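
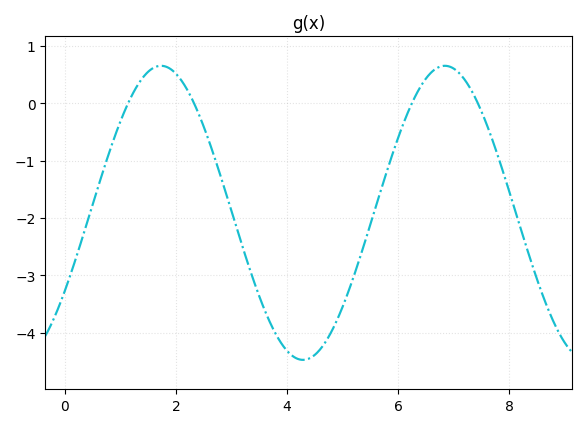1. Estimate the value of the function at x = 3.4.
-3.09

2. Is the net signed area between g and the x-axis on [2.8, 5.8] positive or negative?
negative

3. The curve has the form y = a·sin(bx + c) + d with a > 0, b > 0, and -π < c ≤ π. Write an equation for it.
y = 2.56sin(1.23x - 0.56) - 1.91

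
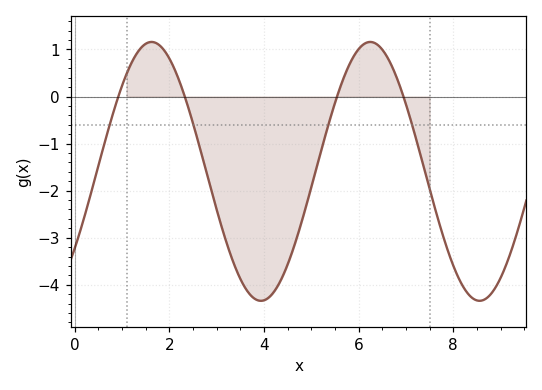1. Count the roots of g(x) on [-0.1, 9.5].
4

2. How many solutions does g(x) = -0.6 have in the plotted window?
4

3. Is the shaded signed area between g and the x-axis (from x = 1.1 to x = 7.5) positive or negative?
negative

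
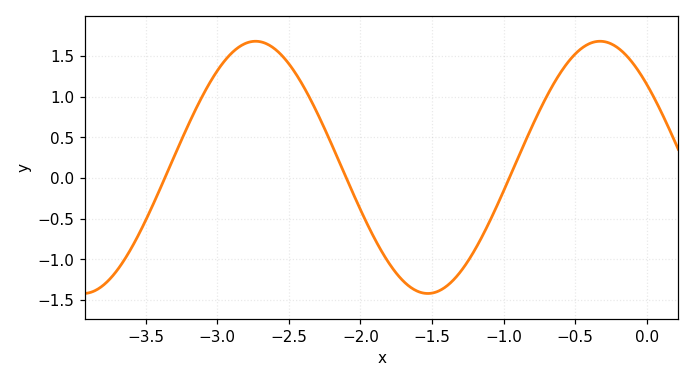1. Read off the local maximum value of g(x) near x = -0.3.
1.68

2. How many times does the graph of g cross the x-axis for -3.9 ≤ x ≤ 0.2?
3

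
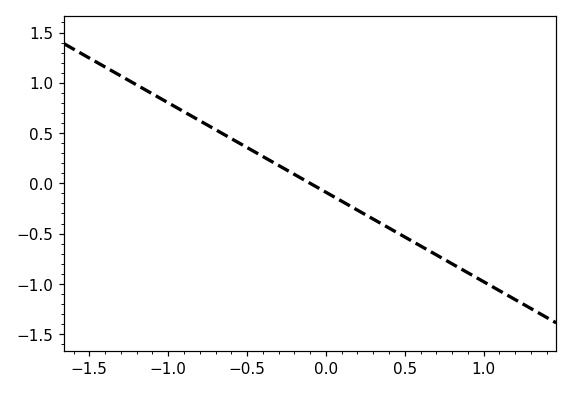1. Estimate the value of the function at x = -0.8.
0.623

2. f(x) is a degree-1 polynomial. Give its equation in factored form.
y = -0.89(x + 0.1)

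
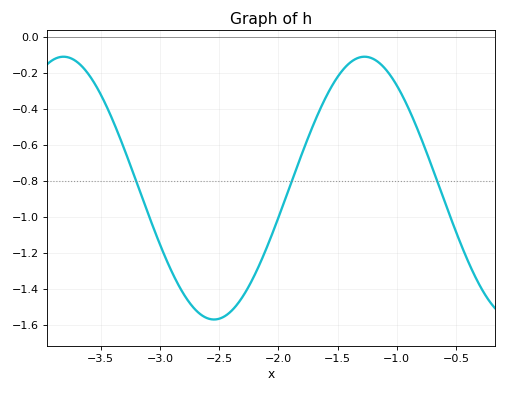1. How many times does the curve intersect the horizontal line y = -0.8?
3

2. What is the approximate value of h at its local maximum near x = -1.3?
-0.11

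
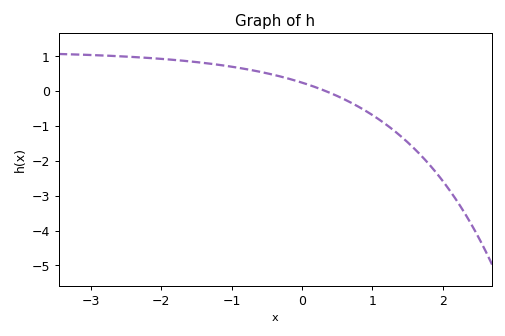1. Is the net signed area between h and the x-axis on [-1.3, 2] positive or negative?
negative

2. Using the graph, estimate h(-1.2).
0.766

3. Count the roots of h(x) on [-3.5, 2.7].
1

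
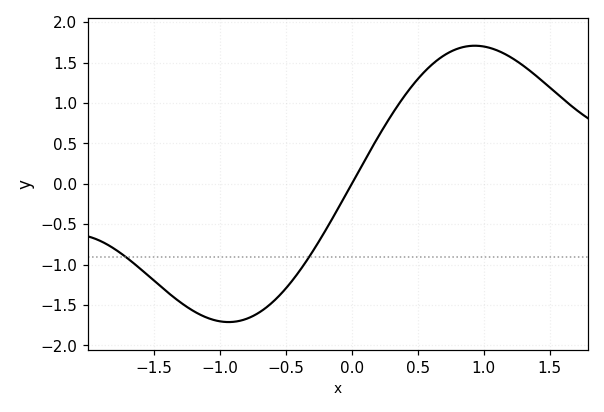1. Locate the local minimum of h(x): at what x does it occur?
-0.932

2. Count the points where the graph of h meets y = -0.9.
2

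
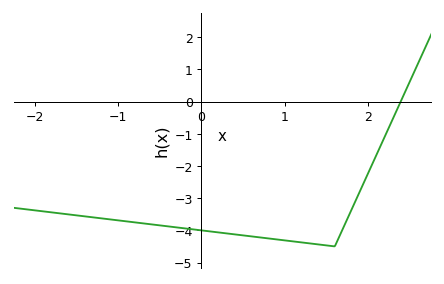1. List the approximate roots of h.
2.39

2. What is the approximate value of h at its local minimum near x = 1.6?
-4.5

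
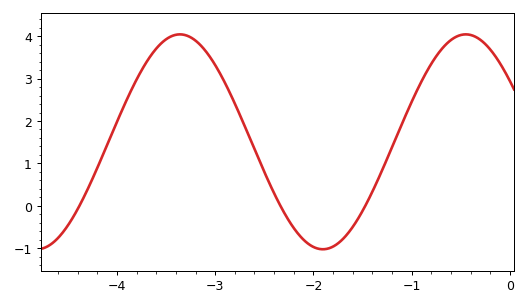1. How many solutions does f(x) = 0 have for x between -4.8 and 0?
3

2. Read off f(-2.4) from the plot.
0.3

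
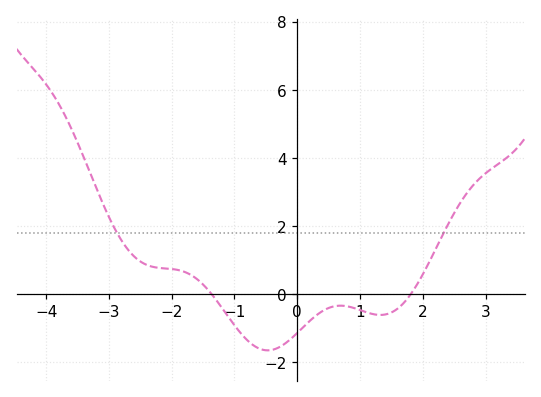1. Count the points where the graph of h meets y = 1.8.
2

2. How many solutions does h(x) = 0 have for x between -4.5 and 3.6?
2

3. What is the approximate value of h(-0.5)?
-1.6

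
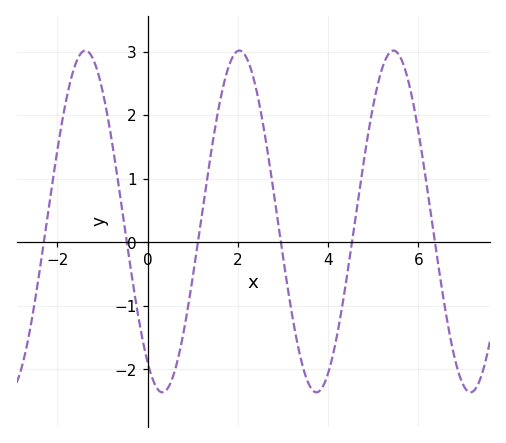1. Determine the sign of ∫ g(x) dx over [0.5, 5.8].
positive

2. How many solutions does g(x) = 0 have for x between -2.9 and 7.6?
6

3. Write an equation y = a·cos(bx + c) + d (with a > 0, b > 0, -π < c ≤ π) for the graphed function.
y = 2.69cos(1.84x + 2.54) + 0.33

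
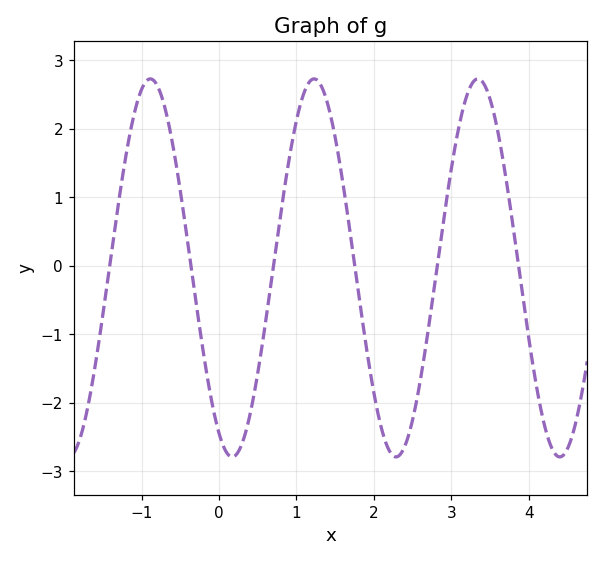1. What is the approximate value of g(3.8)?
0.6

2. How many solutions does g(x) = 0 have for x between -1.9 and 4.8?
6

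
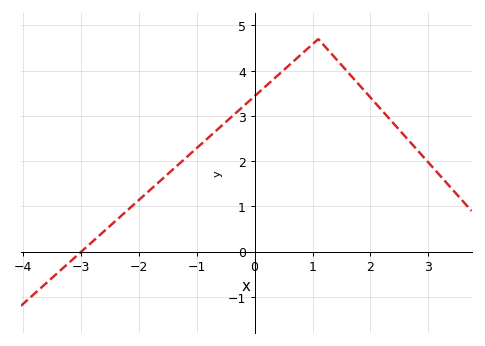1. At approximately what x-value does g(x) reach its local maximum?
1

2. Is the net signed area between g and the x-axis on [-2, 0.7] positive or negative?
positive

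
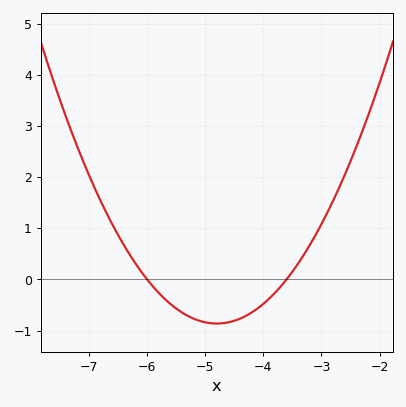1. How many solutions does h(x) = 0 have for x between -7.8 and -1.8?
2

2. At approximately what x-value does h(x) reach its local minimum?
-4.8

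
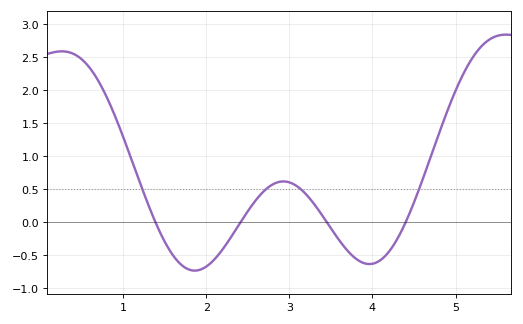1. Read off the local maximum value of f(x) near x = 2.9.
0.6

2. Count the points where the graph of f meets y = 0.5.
4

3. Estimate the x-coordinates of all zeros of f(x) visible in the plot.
1.4, 2.4, 3.5, 4.4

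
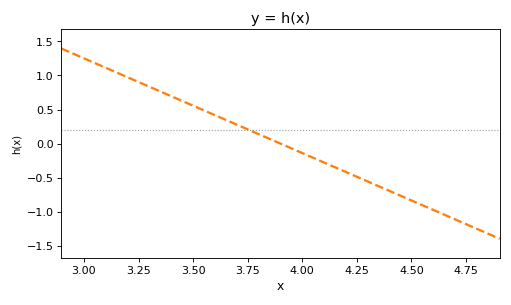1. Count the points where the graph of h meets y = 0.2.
1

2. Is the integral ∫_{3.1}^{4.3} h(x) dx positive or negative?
positive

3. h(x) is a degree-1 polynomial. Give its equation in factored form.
y = -1.39(x - 3.9)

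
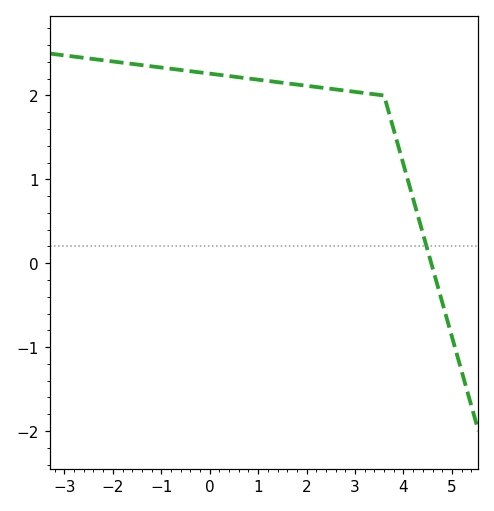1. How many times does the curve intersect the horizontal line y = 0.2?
1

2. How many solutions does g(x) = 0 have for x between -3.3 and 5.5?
1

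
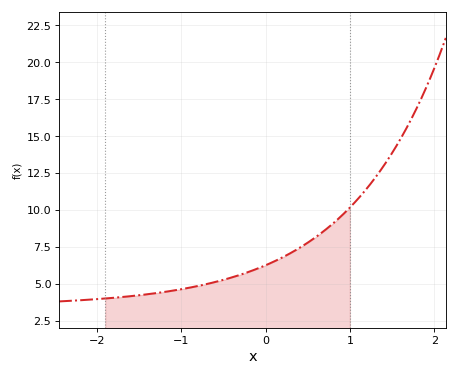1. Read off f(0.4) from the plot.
7.42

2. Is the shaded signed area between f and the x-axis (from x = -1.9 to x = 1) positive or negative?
positive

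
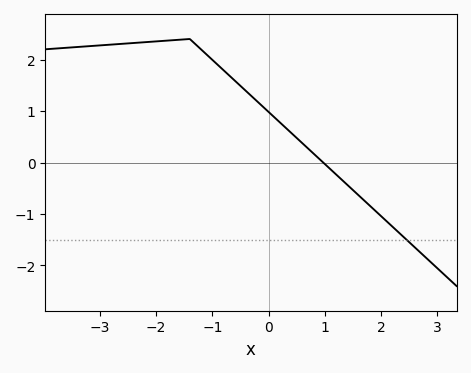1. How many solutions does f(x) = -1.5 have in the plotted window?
1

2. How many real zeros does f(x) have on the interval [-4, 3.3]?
1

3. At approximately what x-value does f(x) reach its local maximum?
-1.4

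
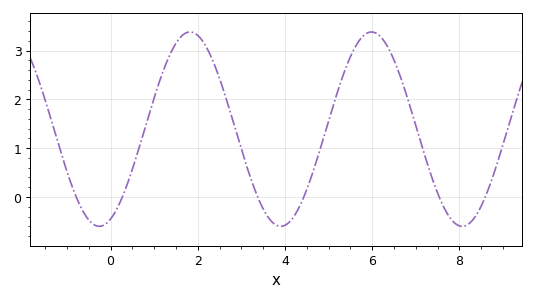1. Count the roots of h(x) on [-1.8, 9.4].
6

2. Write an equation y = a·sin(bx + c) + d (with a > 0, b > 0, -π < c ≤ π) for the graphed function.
y = 1.99sin(1.5x - 1.2) + 1.39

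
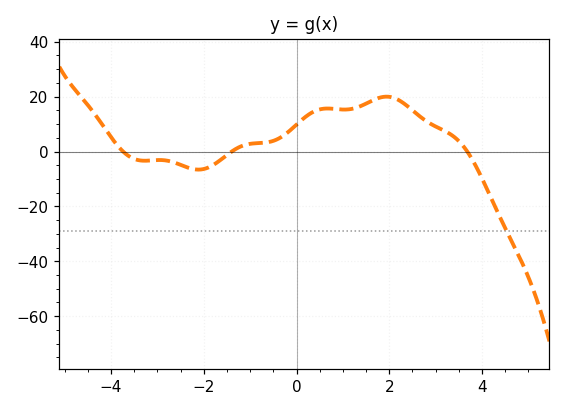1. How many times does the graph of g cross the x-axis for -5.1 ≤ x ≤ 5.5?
3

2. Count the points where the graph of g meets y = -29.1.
1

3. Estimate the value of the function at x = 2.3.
18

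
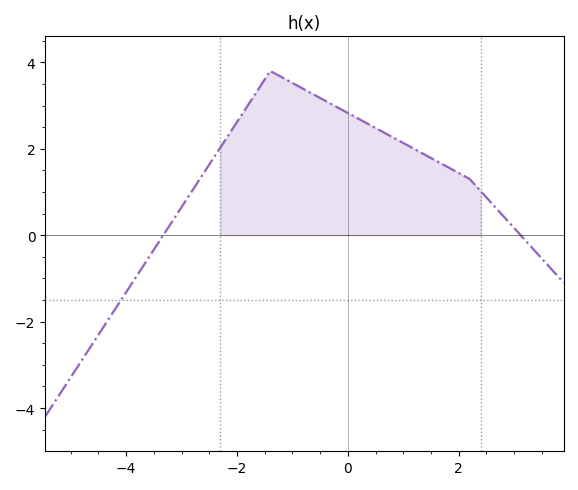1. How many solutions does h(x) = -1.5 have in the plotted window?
1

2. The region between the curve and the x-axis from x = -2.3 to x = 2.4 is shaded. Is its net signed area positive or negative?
positive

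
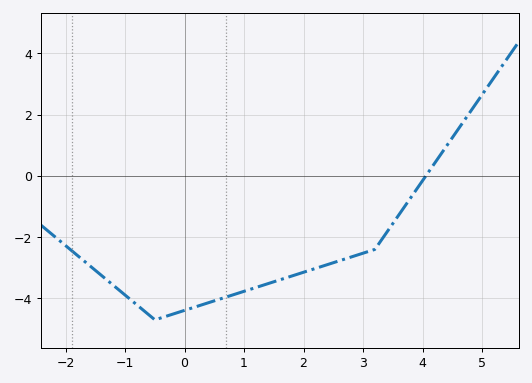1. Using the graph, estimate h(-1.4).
-3.25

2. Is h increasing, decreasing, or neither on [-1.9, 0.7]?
neither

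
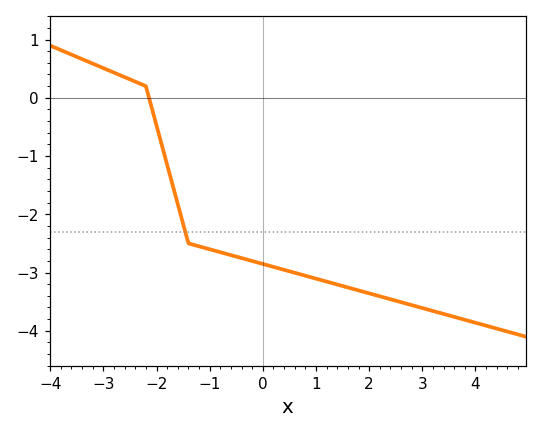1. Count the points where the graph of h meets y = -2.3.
1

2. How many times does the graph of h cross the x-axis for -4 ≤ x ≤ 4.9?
1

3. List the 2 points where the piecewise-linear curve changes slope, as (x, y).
(-2.2, 0.2); (-1.4, -2.5)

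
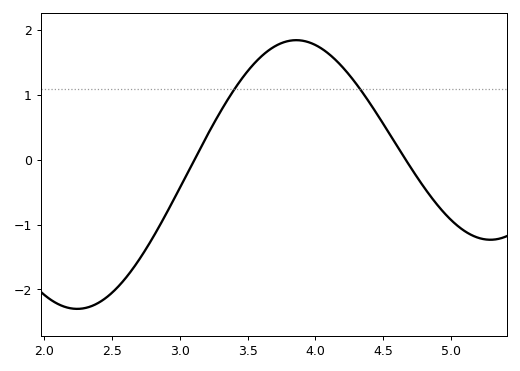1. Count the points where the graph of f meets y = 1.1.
2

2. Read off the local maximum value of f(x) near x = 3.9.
1.8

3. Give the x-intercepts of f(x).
3.1, 4.65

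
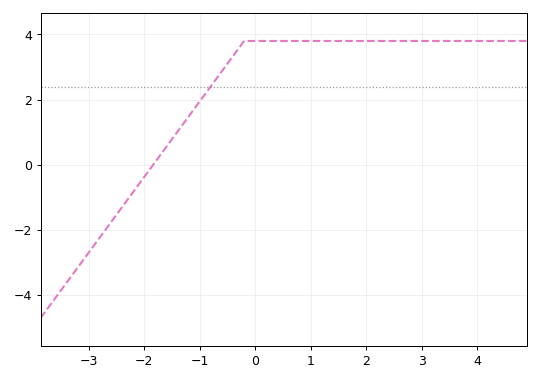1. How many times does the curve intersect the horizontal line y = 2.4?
1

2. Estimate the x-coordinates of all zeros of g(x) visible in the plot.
-1.84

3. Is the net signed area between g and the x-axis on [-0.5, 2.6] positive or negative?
positive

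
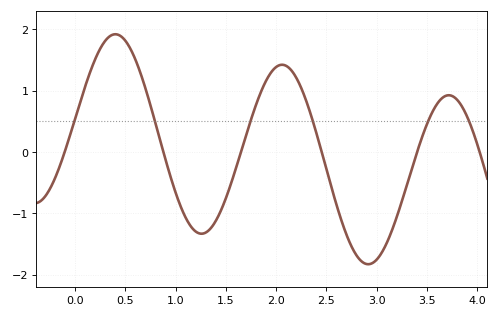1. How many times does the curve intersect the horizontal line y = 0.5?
6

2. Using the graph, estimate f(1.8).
0.8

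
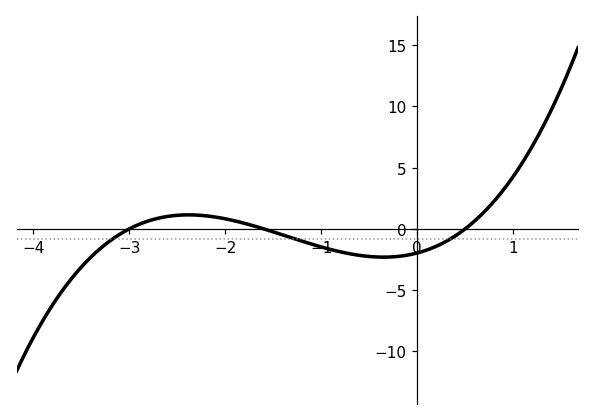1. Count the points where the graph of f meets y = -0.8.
3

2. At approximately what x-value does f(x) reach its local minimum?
-0.349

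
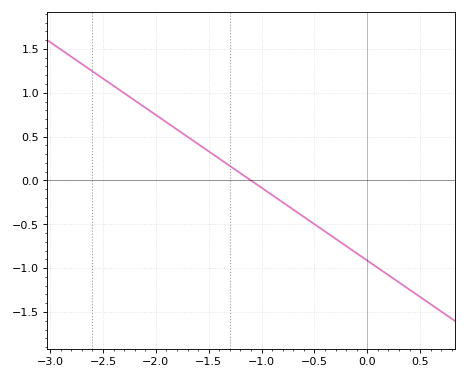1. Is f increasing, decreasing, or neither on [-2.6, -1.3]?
decreasing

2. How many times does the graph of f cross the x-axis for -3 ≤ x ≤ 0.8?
1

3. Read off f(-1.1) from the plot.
0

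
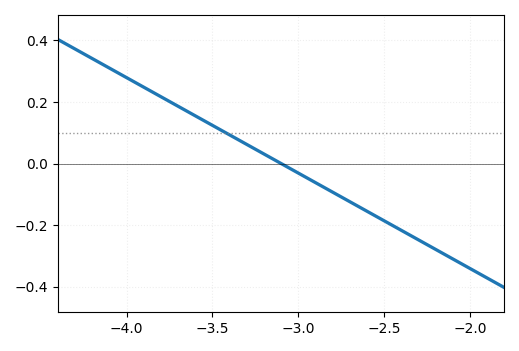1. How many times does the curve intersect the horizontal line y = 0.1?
1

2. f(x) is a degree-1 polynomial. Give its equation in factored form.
y = -0.31(x + 3.1)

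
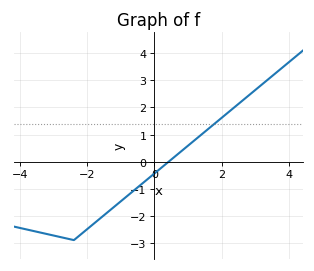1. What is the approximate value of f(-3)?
-2.7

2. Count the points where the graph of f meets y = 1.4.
1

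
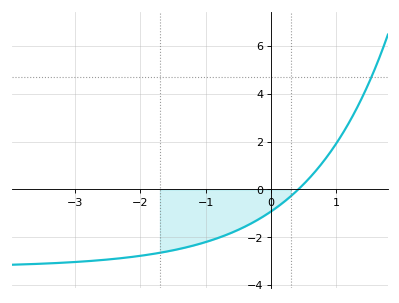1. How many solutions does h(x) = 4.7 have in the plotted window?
1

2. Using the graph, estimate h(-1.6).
-2.6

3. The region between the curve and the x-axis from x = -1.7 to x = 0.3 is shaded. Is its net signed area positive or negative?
negative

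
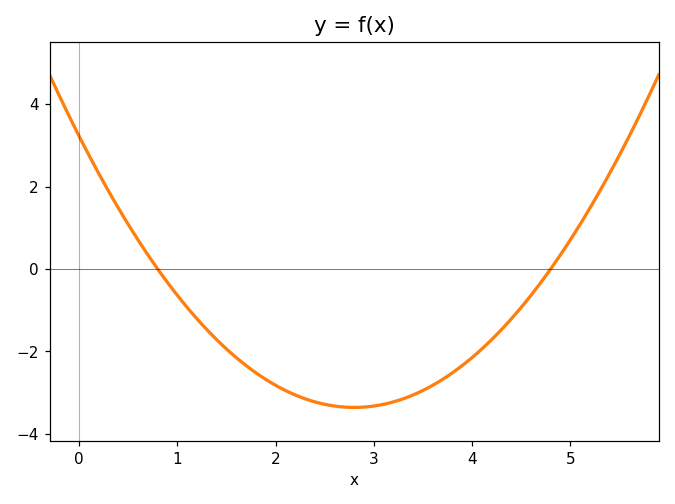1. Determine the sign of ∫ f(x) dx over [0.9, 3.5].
negative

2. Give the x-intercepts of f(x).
0.8, 4.8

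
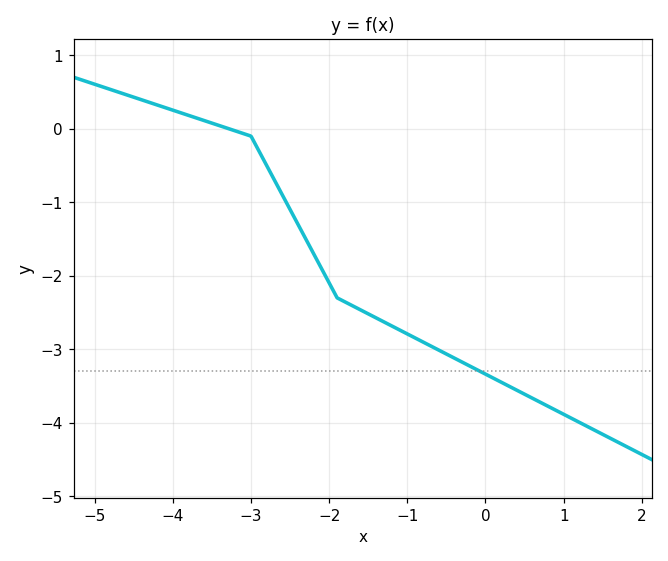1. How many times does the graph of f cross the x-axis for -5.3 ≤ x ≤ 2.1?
1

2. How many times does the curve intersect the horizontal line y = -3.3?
1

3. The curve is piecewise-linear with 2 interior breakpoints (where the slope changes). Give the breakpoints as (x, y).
(-3, -0.1); (-1.9, -2.3)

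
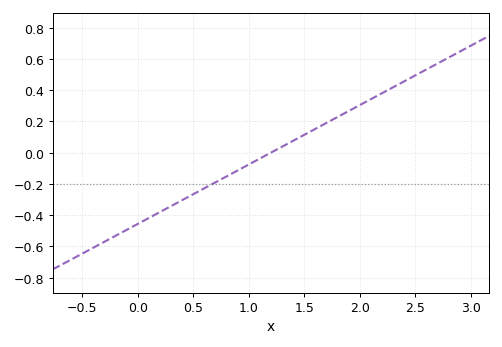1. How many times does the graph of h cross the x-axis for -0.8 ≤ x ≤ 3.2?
1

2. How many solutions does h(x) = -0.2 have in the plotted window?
1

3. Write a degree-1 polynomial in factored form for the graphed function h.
y = 0.38(x - 1.2)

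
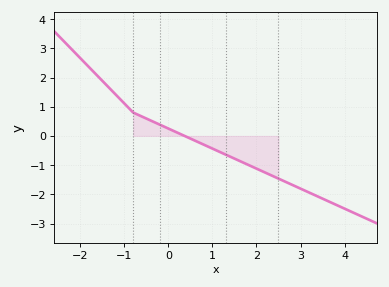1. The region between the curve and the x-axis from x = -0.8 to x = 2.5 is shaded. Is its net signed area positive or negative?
negative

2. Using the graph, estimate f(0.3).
0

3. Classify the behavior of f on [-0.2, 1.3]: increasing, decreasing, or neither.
decreasing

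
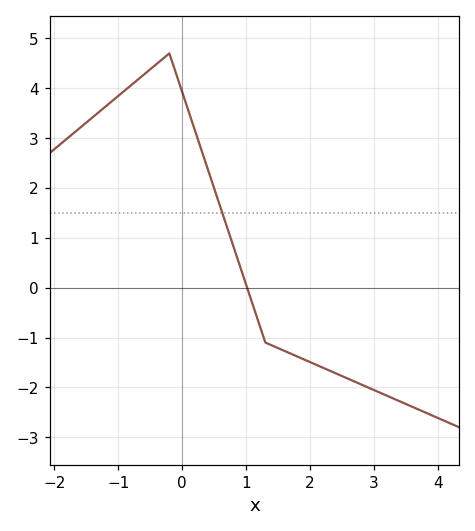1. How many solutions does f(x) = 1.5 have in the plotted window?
1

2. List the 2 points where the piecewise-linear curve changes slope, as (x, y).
(-0.2, 4.7); (1.3, -1.1)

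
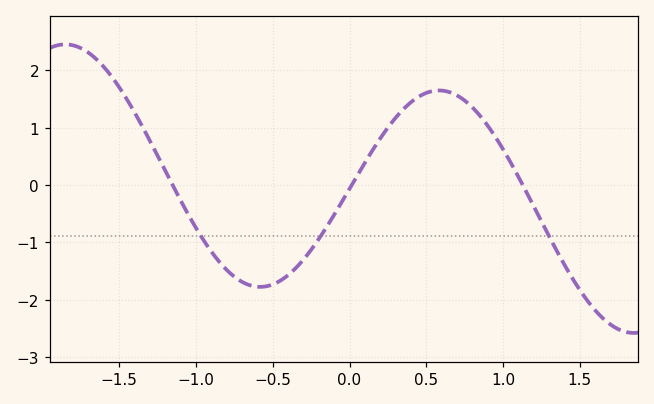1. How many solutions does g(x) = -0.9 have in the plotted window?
3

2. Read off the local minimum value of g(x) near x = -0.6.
-1.78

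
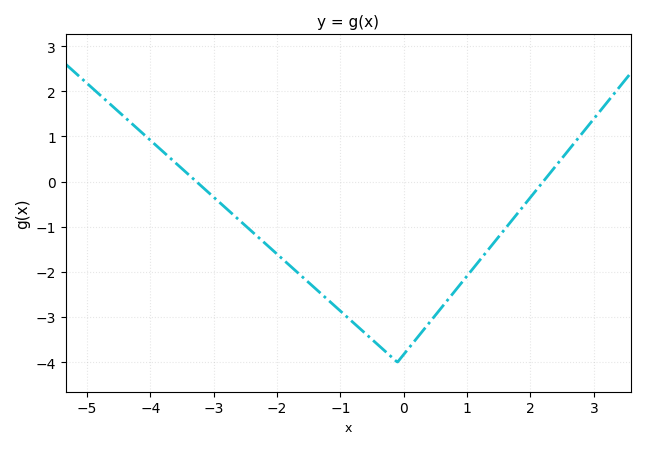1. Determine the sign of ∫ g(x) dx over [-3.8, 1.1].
negative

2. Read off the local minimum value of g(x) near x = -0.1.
-4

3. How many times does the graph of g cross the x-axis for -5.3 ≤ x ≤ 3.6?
2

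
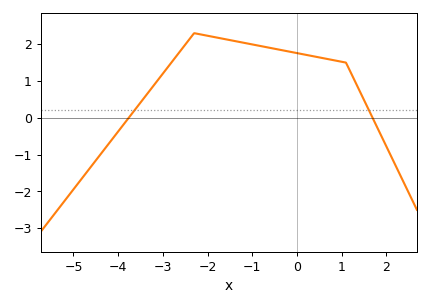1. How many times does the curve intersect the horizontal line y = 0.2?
2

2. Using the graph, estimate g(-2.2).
2.28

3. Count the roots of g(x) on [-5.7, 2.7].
2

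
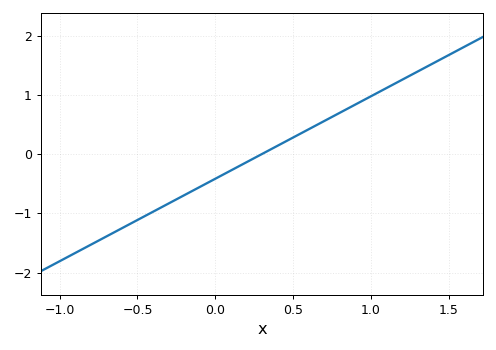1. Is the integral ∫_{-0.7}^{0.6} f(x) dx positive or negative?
negative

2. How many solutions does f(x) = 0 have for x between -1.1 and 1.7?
1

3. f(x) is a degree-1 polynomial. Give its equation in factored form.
y = 1.39(x - 0.3)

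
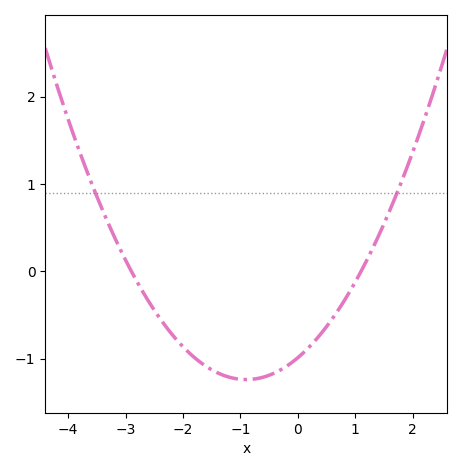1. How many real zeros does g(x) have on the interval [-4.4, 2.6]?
2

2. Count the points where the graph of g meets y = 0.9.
2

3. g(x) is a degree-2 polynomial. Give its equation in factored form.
y = 0.31(x + 2.9)(x - 1.1)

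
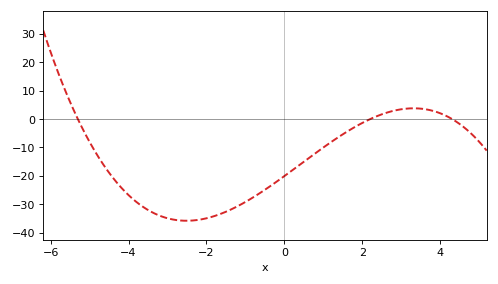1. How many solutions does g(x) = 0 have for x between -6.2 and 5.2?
3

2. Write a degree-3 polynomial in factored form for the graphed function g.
y = -0.4(x + 5.3)(x - 2.2)(x - 4.3)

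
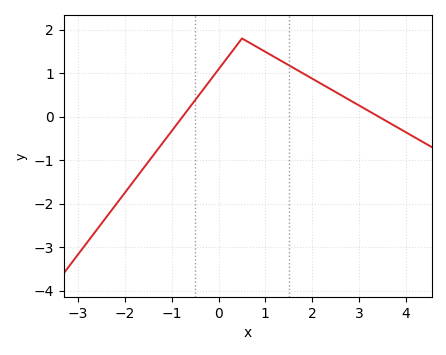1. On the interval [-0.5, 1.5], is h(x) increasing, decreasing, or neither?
neither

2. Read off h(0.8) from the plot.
1.6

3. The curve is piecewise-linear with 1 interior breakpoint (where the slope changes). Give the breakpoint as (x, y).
(0.5, 1.8)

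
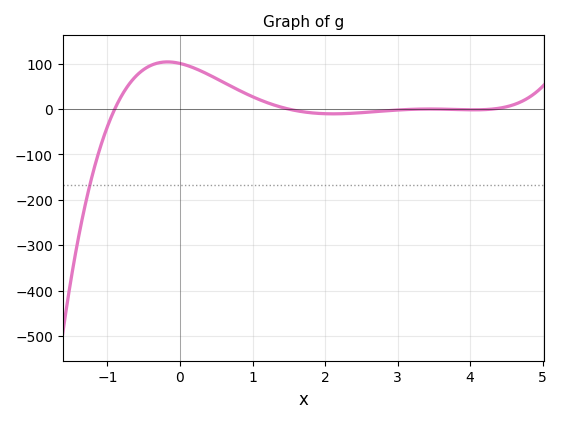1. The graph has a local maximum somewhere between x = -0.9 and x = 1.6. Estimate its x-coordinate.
-0.2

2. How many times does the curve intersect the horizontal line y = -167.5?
1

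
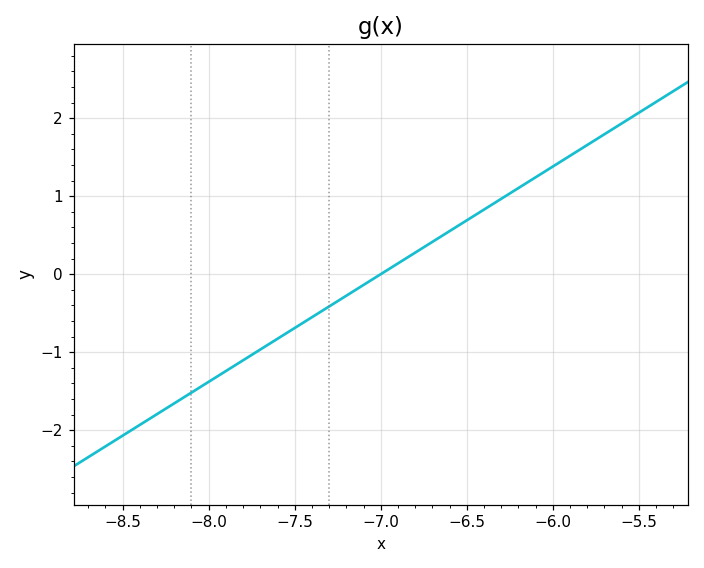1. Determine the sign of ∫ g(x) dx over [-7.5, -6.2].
positive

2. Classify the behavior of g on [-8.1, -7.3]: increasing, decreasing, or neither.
increasing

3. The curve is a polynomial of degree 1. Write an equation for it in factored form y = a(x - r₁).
y = 1.38(x + 7)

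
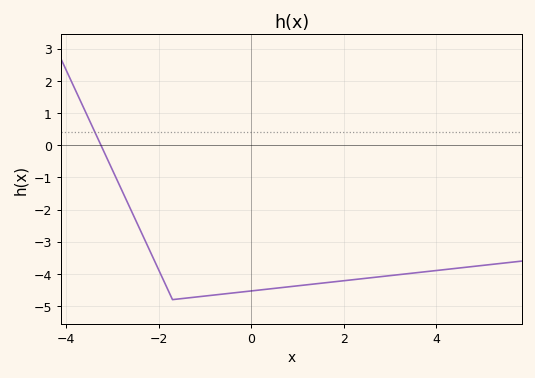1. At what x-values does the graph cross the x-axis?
-3.24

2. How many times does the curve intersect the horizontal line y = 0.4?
1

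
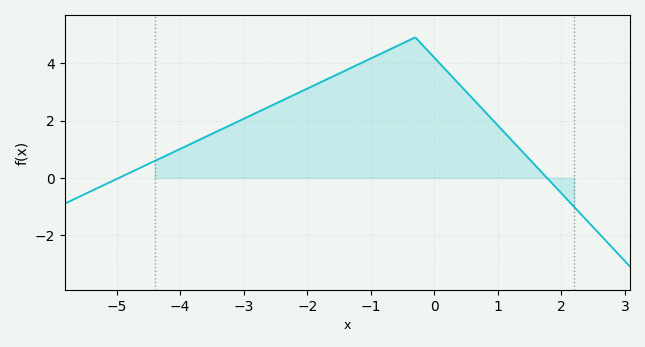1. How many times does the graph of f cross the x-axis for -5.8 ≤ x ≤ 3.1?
2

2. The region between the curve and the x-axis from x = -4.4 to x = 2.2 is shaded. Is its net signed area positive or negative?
positive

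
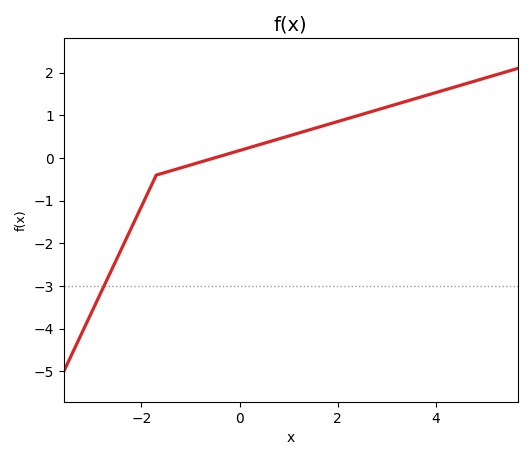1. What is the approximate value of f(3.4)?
1.3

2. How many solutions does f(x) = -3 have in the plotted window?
1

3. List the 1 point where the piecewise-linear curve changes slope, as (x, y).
(-1.7, -0.4)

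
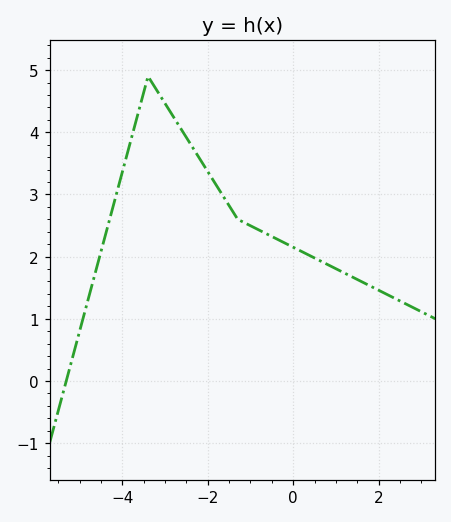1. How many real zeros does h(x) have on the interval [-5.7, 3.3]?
1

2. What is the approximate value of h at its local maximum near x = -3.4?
4.9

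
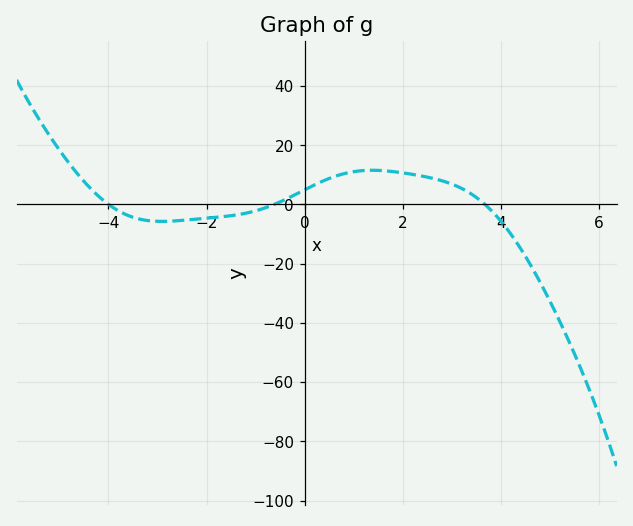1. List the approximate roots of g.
-4, -0.622, 3.67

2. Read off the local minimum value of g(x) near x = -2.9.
-5.73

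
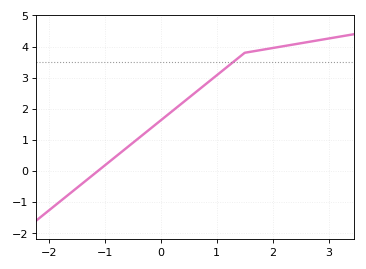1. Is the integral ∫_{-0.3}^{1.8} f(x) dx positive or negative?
positive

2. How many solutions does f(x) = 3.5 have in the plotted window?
1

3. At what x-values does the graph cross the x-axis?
-1.12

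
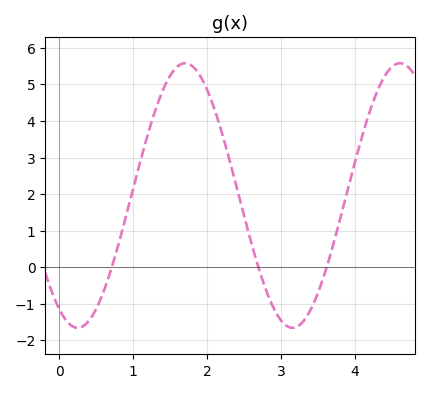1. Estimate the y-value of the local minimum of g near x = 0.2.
-1.7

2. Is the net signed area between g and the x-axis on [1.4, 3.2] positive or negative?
positive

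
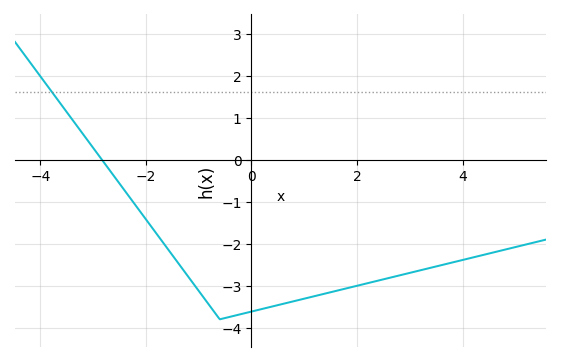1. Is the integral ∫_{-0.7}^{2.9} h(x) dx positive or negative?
negative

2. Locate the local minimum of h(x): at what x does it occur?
-0.6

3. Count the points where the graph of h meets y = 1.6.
1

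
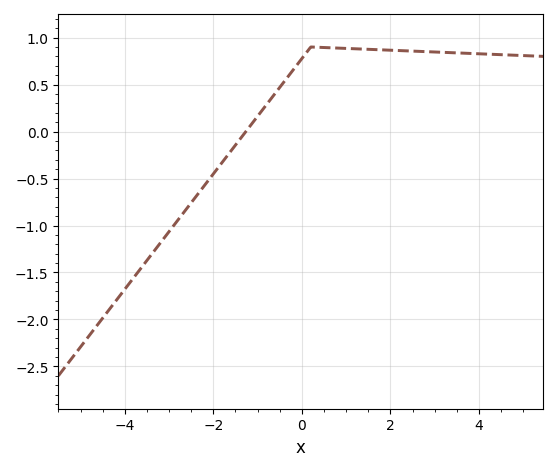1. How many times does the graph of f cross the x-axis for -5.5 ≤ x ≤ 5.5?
1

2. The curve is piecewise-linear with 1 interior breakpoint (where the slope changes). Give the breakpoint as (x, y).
(0.2, 0.9)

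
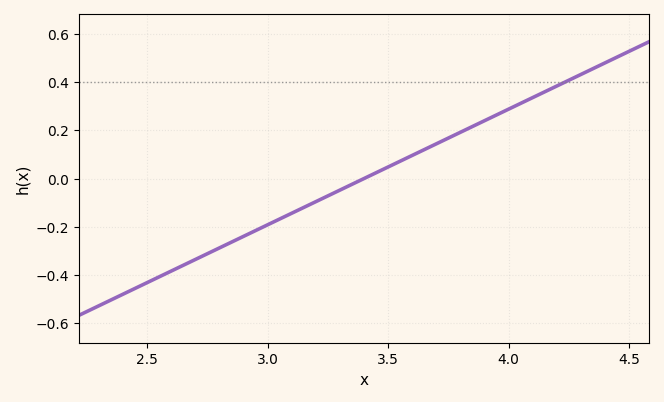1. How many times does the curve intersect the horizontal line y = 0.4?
1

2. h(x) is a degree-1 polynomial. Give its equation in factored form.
y = 0.48(x - 3.4)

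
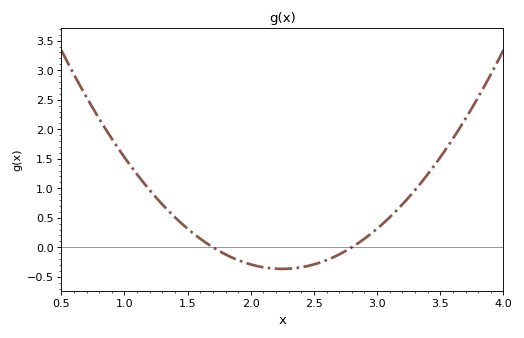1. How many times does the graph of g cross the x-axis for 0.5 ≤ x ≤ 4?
2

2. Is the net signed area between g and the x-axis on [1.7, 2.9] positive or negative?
negative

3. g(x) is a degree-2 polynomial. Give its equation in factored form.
y = 1.21(x - 1.7)(x - 2.8)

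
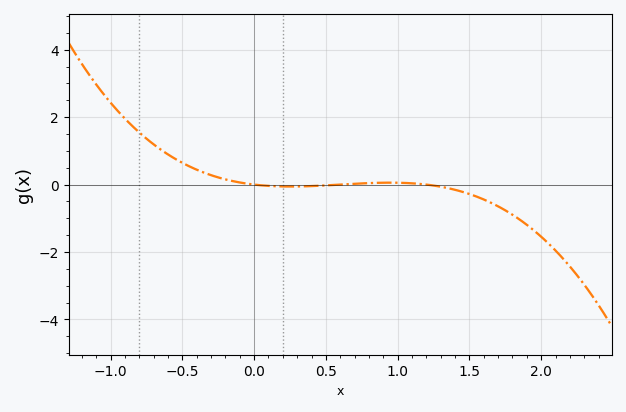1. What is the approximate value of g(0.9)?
0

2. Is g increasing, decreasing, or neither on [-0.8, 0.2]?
decreasing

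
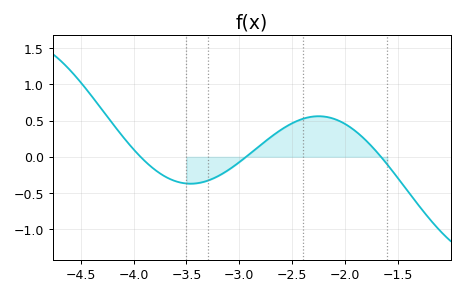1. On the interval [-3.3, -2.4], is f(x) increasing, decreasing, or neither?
increasing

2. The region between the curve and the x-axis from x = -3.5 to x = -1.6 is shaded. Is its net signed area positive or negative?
positive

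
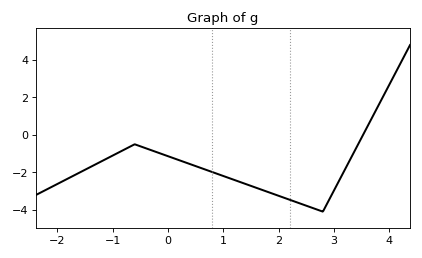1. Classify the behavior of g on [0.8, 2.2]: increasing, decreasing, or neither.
decreasing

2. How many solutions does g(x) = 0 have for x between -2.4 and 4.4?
1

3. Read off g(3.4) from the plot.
-0.8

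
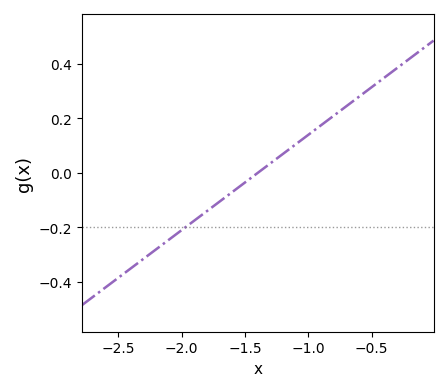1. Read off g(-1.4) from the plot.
0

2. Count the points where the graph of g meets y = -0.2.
1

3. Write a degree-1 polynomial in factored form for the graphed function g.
y = 0.35(x + 1.4)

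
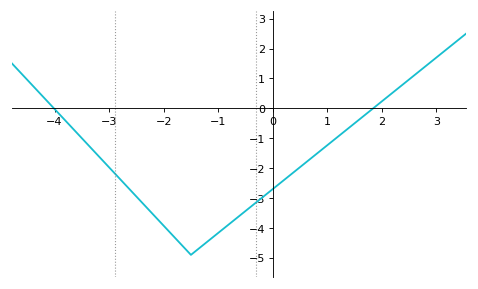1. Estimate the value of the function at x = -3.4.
-1.19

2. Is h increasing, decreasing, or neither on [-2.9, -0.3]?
neither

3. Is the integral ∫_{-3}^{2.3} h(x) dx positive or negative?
negative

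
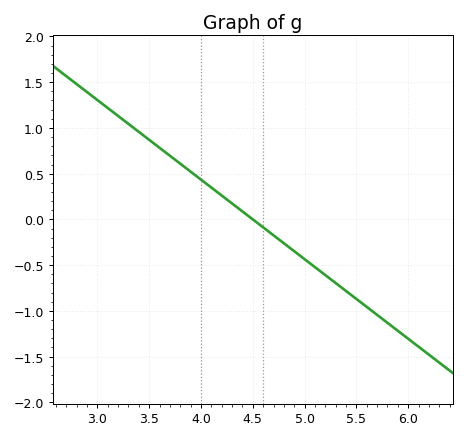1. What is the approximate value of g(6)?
-1.3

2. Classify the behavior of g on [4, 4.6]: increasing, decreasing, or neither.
decreasing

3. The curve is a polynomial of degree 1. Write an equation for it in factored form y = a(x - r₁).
y = -0.87(x - 4.5)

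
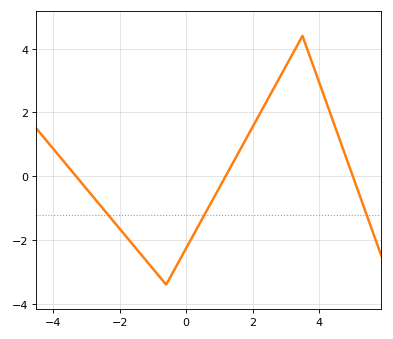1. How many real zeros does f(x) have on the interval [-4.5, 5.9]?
3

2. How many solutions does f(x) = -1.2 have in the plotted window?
3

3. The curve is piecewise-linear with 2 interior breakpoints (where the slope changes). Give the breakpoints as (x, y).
(-0.6, -3.4); (3.5, 4.4)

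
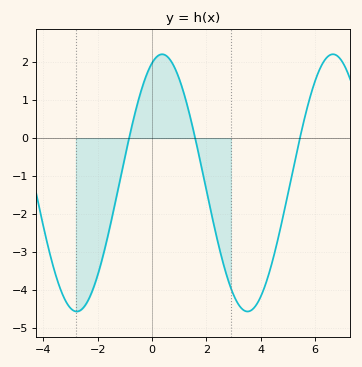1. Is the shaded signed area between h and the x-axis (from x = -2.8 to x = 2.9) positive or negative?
negative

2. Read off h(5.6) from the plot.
0.5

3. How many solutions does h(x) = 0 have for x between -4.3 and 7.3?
3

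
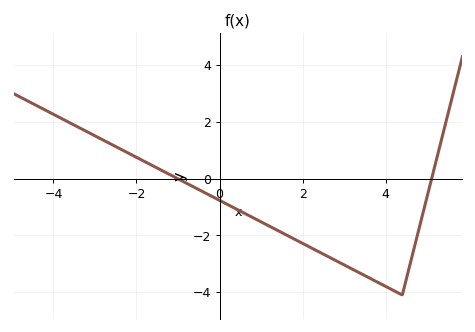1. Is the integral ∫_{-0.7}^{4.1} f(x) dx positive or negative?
negative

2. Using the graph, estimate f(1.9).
-2.2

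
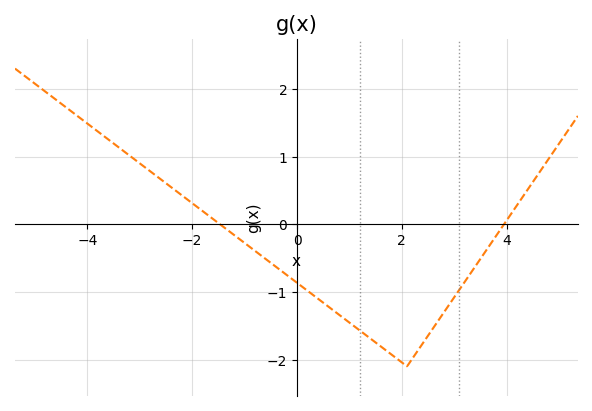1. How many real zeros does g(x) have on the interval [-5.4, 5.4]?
2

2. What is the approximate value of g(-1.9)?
0.253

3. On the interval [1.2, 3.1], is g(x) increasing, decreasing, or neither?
neither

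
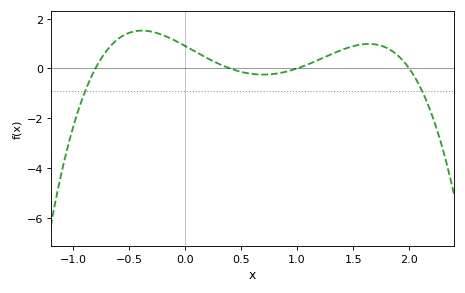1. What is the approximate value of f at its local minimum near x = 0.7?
-0.2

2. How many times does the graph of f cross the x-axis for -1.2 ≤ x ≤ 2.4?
4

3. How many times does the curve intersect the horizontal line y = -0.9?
2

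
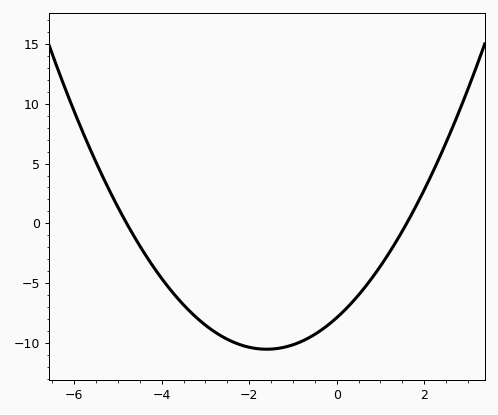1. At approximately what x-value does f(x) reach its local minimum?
-1.6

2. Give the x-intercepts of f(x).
-4.8, 1.6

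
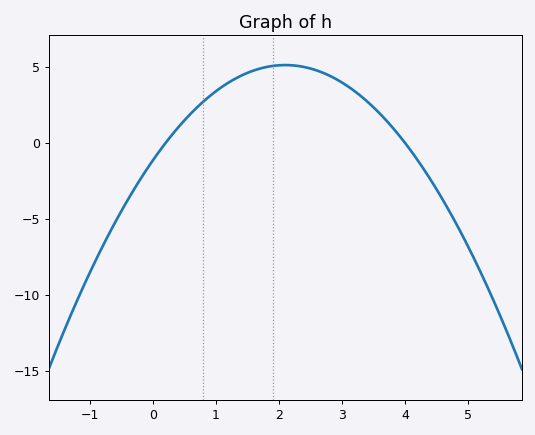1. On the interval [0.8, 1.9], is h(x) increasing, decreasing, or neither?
increasing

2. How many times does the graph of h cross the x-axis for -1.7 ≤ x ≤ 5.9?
2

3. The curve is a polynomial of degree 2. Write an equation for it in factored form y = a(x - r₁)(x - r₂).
y = -1.42(x - 0.2)(x - 4)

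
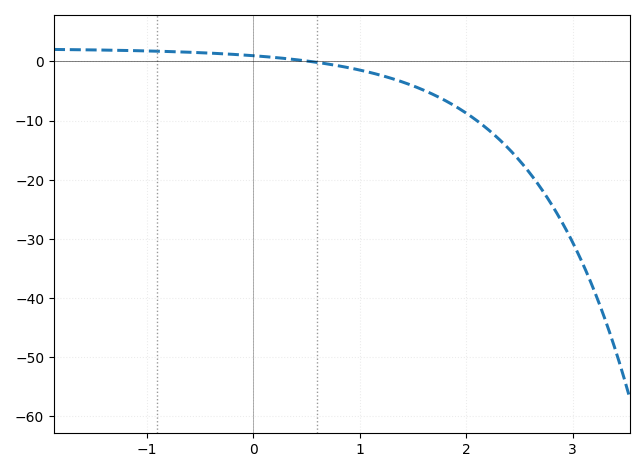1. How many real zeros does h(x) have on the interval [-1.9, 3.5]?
1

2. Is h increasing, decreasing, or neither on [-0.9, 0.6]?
decreasing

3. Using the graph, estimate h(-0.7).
2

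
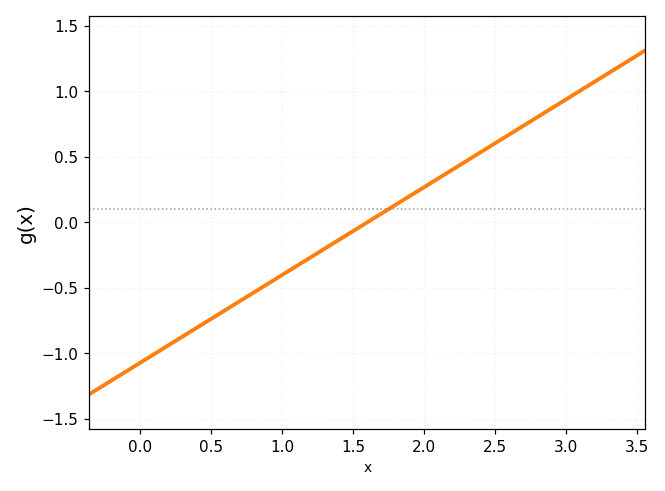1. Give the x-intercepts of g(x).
1.6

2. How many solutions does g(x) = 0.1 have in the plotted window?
1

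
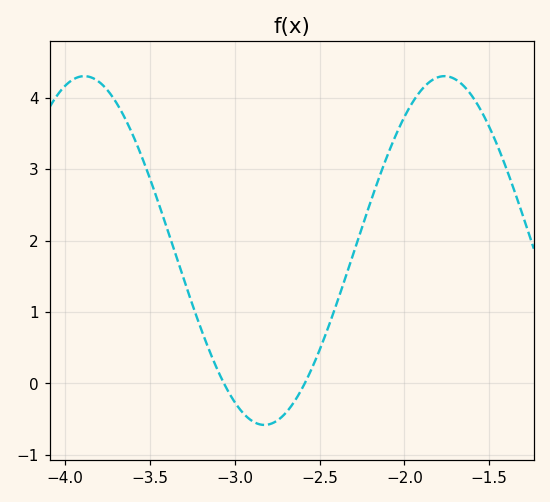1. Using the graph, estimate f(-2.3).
1.82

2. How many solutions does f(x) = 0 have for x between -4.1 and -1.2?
2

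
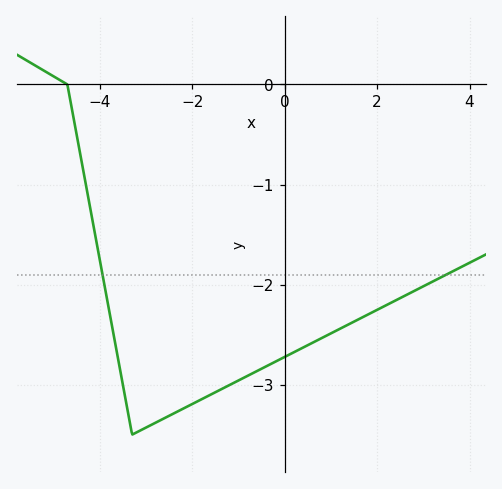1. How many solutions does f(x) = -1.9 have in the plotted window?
2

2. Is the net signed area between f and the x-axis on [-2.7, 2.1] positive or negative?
negative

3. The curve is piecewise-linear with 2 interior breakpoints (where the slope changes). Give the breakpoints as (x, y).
(-4.7, 0); (-3.3, -3.5)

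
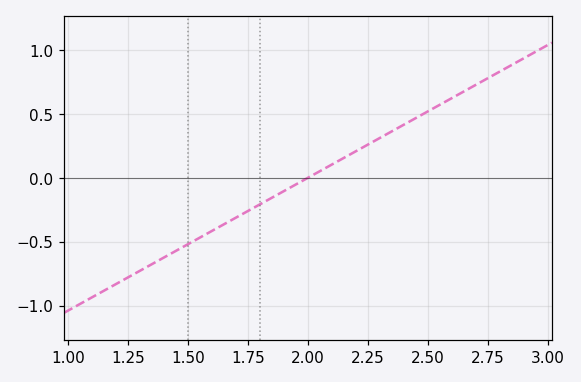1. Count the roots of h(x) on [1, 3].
1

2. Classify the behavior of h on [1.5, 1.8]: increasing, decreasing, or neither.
increasing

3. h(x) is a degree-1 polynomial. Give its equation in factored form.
y = 1.04(x - 2)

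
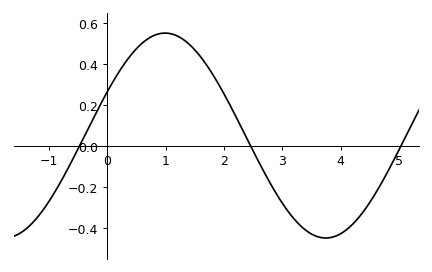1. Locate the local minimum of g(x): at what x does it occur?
3.7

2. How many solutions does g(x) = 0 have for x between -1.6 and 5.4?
3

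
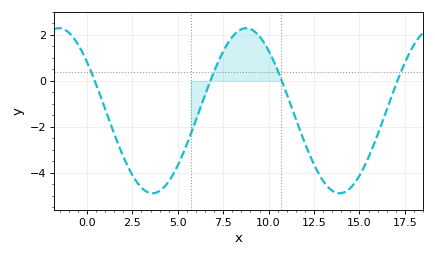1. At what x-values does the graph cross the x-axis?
0.5, 7, 10.5, 17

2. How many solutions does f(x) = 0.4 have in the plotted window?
4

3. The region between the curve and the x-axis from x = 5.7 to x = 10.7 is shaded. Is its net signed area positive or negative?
positive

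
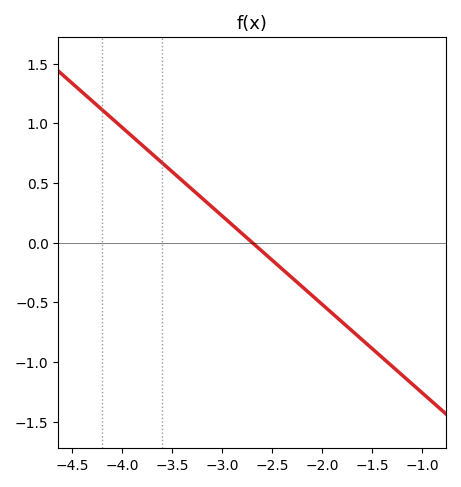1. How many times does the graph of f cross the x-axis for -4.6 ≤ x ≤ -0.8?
1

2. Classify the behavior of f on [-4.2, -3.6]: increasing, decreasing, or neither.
decreasing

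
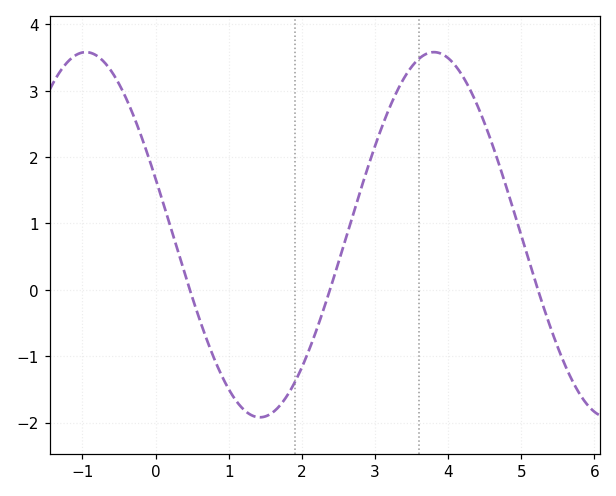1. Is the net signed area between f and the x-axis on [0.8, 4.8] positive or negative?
positive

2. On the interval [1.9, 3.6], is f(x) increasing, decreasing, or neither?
increasing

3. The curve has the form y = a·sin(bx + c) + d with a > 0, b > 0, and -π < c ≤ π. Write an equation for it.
y = 2.75sin(1.3x + 2.8) + 0.83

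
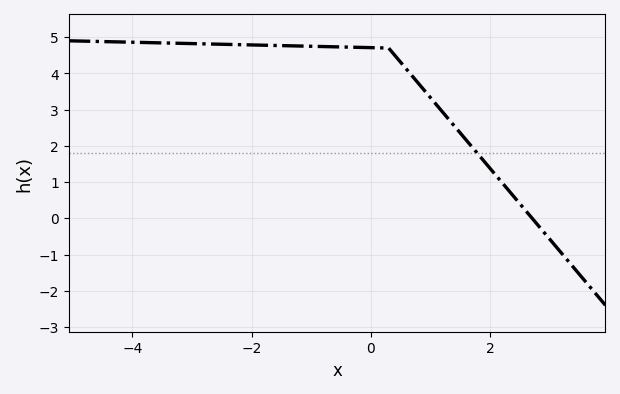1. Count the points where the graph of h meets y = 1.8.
1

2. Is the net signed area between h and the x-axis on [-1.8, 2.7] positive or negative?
positive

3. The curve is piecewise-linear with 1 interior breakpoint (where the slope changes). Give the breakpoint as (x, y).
(0.3, 4.7)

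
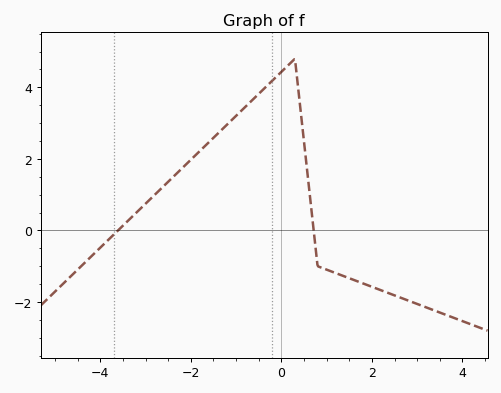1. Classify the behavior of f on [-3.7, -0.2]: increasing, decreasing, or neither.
increasing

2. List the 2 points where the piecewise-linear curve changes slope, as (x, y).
(0.3, 4.8); (0.8, -1)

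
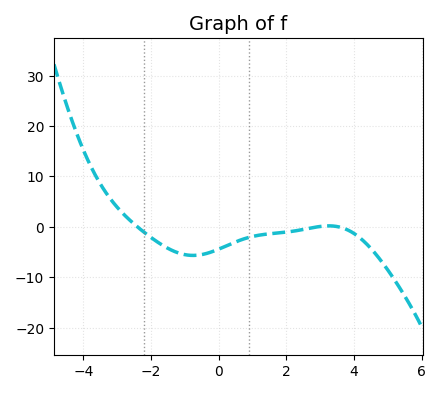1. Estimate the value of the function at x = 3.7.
0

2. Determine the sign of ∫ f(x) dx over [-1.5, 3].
negative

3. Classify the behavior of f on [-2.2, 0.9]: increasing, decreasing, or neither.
neither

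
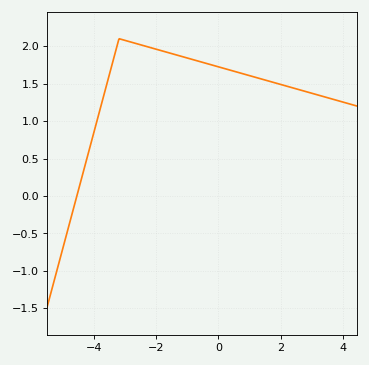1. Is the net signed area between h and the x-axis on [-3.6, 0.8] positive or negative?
positive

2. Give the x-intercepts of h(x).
-4.6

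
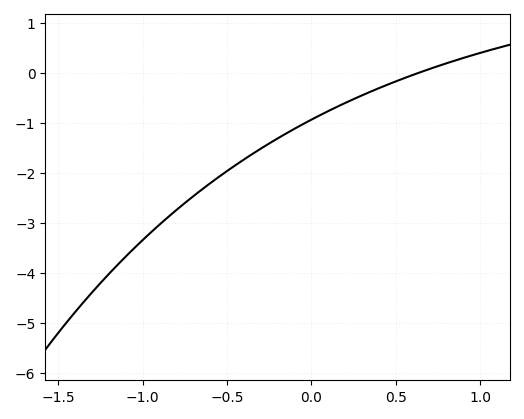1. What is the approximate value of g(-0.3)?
-1.52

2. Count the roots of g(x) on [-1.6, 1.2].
1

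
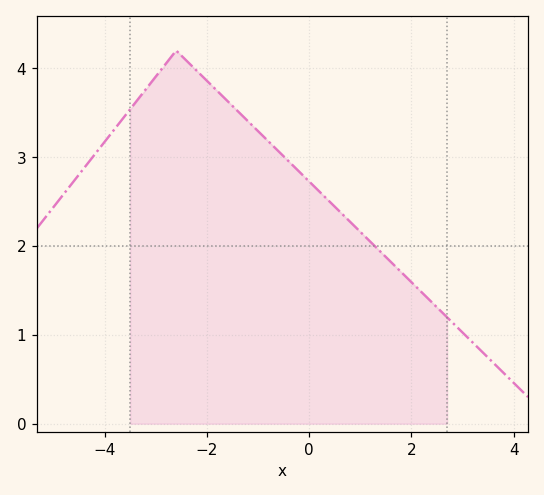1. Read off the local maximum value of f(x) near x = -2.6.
4.2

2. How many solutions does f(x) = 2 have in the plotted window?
1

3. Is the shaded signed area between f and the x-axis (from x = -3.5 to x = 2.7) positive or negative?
positive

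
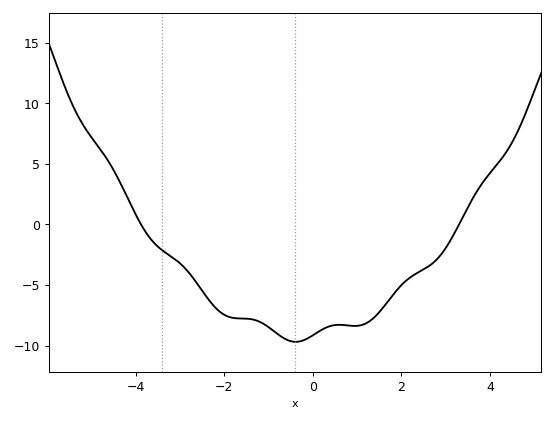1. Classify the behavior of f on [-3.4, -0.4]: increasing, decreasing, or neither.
decreasing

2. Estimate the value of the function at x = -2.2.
-6.87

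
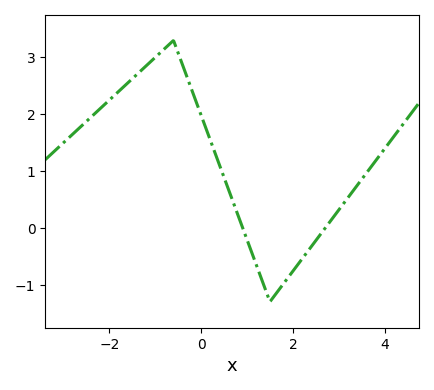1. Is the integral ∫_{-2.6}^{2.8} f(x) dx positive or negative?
positive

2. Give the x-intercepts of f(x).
0.907, 2.71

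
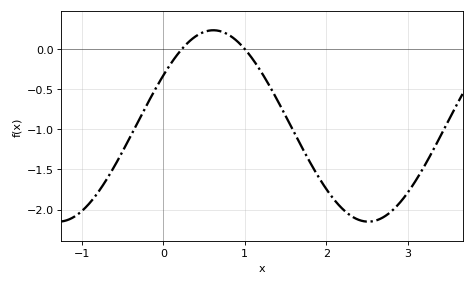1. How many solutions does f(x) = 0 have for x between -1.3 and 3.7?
2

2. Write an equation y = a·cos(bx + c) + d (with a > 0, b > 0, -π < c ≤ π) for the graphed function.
y = 1.19cos(1.6x - 1) - 0.96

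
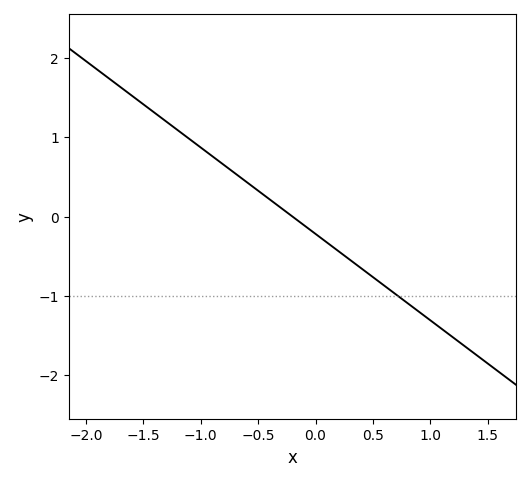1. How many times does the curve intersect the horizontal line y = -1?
1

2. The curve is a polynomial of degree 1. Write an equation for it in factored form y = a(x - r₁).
y = -1.09(x + 0.2)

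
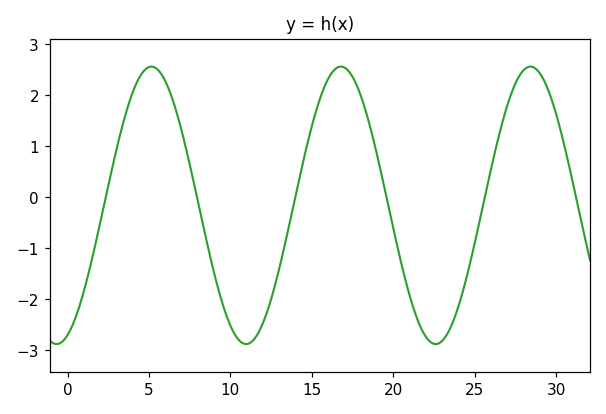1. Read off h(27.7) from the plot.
2.4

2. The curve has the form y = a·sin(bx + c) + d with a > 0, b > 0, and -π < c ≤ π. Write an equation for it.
y = 2.72sin(0.54x - 1.2) - 0.16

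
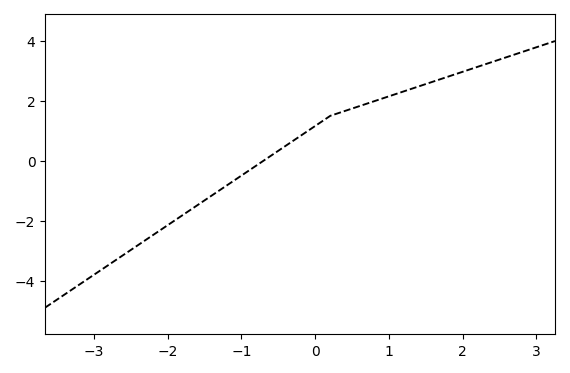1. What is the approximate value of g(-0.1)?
1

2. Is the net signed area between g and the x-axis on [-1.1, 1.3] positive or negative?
positive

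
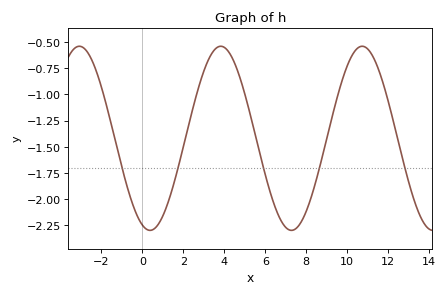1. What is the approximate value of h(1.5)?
-1.9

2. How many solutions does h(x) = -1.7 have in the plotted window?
5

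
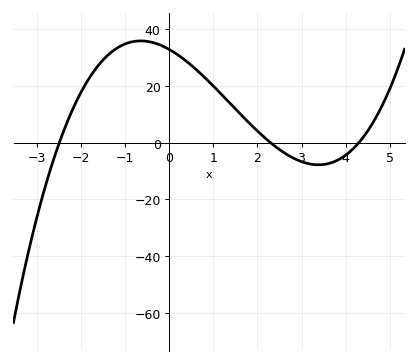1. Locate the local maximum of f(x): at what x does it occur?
-0.65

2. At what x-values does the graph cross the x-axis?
-2.5, 2.3, 4.3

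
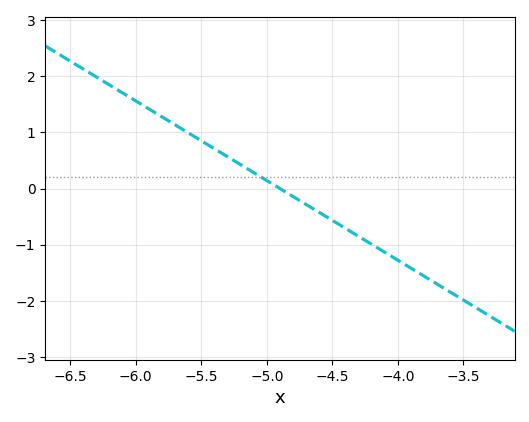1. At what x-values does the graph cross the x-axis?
-4.9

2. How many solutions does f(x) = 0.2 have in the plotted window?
1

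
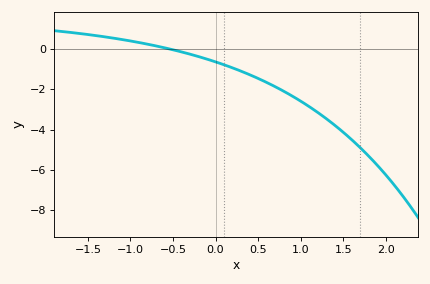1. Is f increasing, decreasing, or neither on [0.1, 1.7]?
decreasing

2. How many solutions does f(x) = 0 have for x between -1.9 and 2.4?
1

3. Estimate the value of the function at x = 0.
-0.6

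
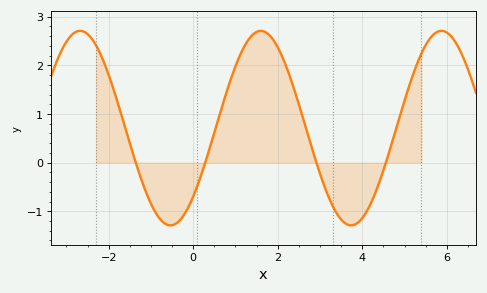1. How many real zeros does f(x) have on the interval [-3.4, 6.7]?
4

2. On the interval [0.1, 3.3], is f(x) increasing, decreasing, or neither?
neither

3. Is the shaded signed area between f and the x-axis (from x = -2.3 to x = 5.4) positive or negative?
positive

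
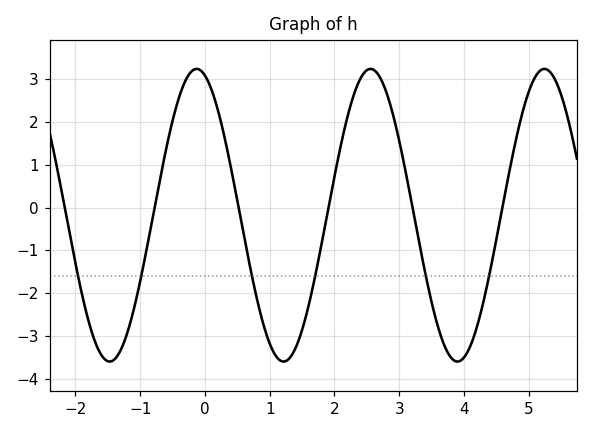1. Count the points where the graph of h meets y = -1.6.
6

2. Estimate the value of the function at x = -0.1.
3.2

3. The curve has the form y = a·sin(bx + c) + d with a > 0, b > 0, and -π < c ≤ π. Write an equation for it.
y = 3.42sin(2.3x + 1.9) - 0.18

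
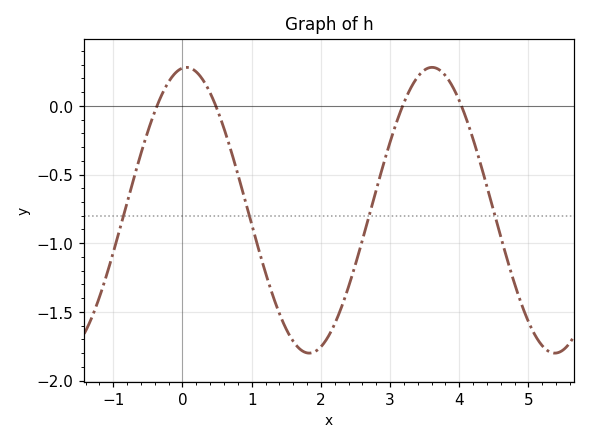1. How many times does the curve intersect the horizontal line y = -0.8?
4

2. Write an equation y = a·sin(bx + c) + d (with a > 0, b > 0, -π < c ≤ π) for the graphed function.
y = 1.04sin(1.77x + 1.47) - 0.76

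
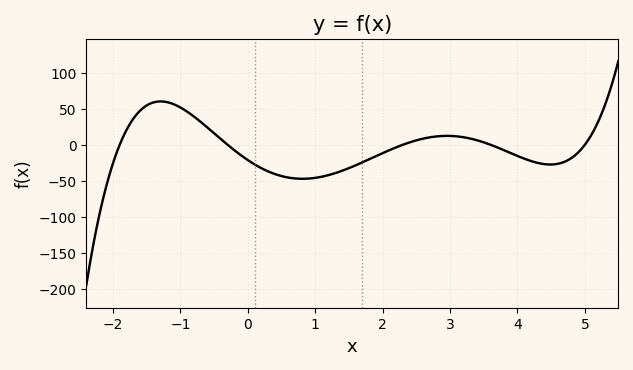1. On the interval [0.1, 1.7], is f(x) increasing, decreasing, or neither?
neither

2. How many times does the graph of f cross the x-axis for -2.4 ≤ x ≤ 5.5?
5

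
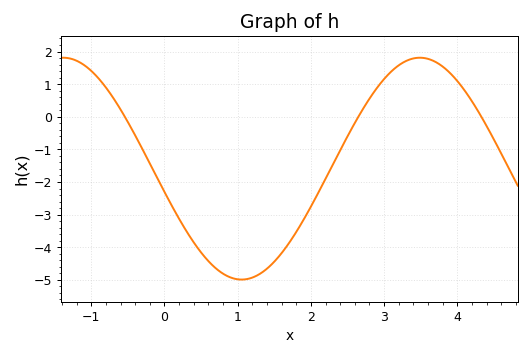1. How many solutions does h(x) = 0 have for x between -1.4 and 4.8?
3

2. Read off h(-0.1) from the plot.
-1.9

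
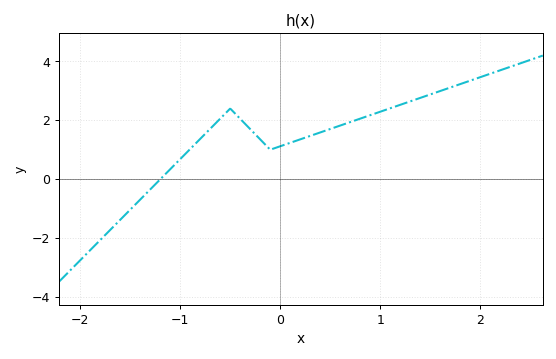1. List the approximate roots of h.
-1.2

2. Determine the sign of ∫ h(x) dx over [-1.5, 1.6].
positive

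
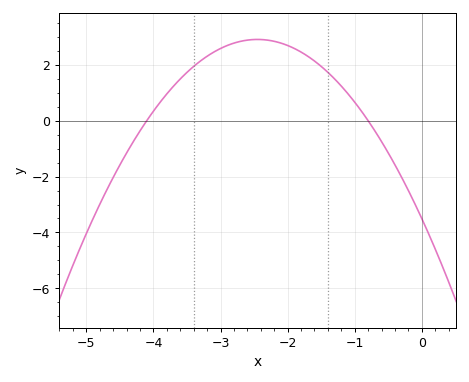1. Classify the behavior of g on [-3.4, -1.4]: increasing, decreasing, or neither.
neither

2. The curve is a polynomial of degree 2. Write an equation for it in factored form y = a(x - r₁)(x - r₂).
y = -1.07(x + 4.1)(x + 0.8)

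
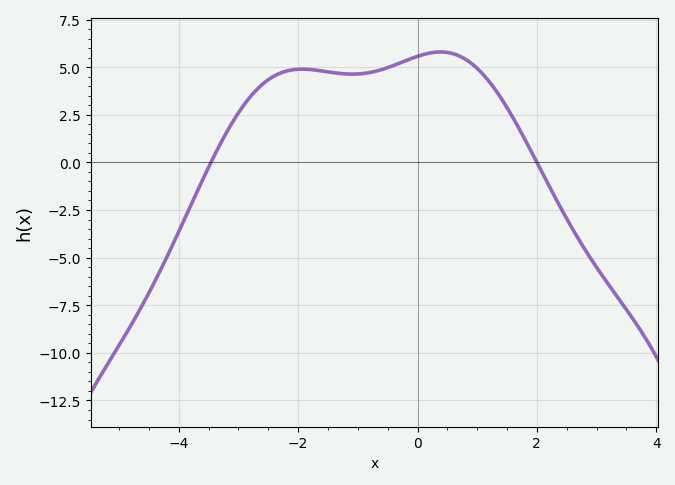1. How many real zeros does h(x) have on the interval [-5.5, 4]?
2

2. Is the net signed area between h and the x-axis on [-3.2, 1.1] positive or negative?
positive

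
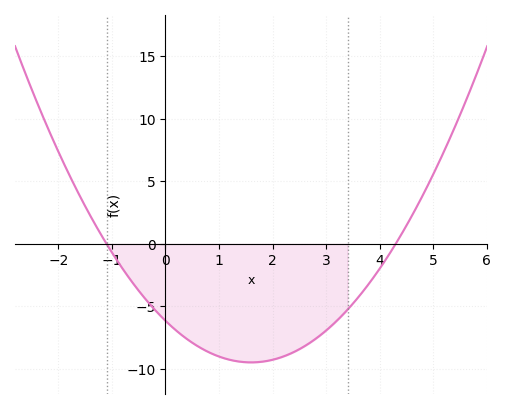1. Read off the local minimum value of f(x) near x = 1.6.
-9.48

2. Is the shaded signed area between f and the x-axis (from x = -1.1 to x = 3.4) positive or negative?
negative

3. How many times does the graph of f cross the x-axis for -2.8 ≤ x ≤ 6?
2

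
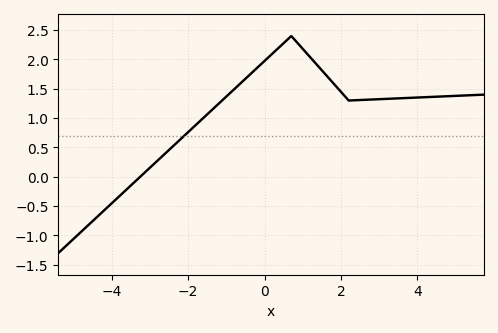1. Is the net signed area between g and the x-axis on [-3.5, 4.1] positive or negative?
positive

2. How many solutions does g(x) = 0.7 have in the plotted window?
1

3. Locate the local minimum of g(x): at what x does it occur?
2.2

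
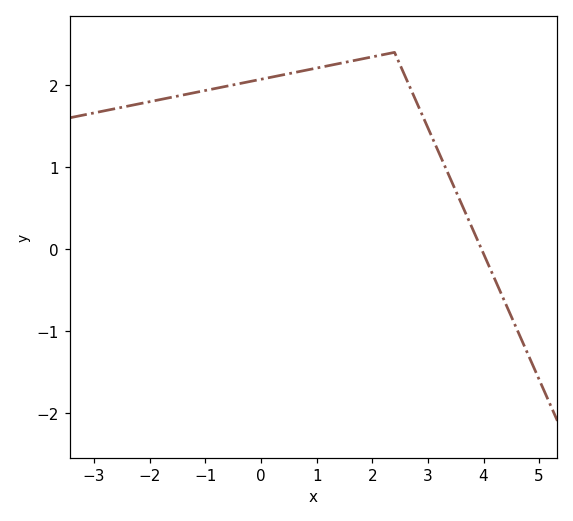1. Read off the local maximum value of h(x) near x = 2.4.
2.4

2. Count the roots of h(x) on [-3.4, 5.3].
1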